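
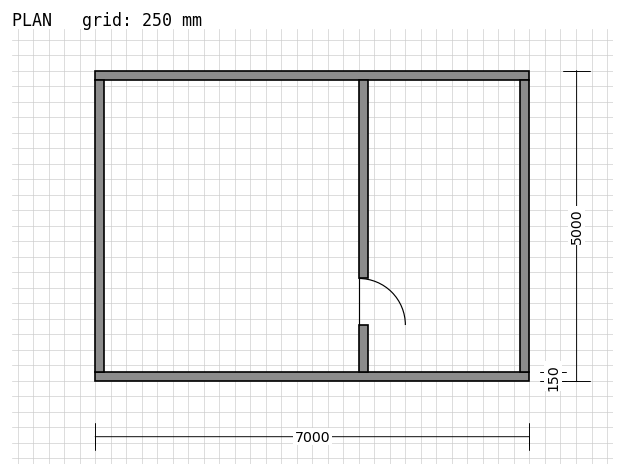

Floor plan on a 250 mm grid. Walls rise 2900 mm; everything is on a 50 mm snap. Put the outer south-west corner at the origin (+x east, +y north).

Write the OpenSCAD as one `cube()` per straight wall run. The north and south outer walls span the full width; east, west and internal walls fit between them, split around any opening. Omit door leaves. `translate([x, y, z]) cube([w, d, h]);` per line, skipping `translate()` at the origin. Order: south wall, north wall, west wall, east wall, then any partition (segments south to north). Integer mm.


cube([7000, 150, 2900]);
translate([0, 4850, 0]) cube([7000, 150, 2900]);
translate([0, 150, 0]) cube([150, 4700, 2900]);
translate([6850, 150, 0]) cube([150, 4700, 2900]);
translate([4250, 150, 0]) cube([150, 750, 2900]);
translate([4250, 1650, 0]) cube([150, 3200, 2900]);


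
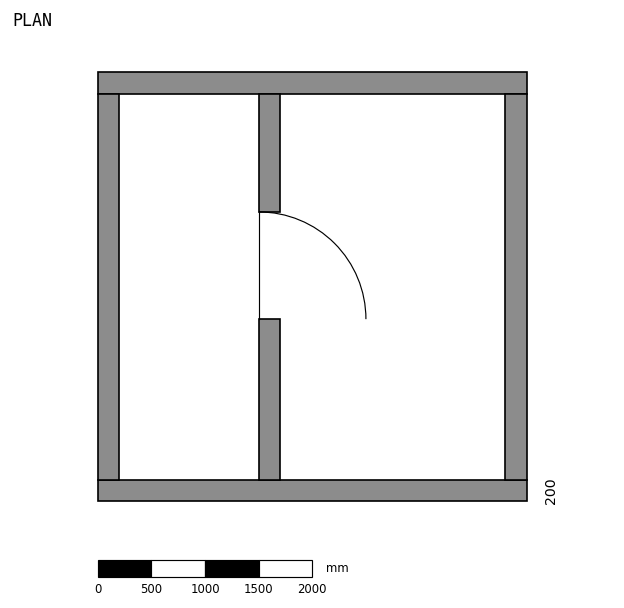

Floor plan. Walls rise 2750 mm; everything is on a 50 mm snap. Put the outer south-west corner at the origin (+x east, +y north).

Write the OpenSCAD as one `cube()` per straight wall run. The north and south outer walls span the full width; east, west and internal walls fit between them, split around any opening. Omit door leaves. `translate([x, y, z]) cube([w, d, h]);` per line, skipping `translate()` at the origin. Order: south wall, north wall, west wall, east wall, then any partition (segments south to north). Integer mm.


cube([4000, 200, 2750]);
translate([0, 3800, 0]) cube([4000, 200, 2750]);
translate([0, 200, 0]) cube([200, 3600, 2750]);
translate([3800, 200, 0]) cube([200, 3600, 2750]);
translate([1500, 200, 0]) cube([200, 1500, 2750]);
translate([1500, 2700, 0]) cube([200, 1100, 2750]);


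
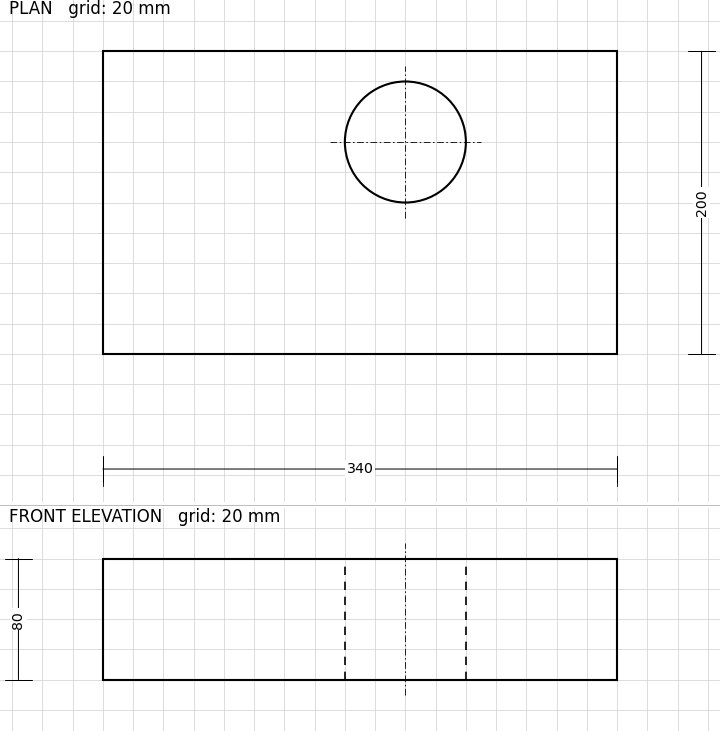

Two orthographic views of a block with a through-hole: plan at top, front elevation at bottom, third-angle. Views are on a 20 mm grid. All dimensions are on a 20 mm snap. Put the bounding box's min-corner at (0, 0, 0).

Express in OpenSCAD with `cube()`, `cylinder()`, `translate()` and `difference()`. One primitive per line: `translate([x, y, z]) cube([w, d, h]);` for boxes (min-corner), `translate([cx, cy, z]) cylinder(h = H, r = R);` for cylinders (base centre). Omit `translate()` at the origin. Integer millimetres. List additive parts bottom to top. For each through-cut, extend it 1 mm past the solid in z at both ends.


difference() {
  cube([340, 200, 80]);
  translate([200, 140, -1]) cylinder(h = 82, r = 40);
}


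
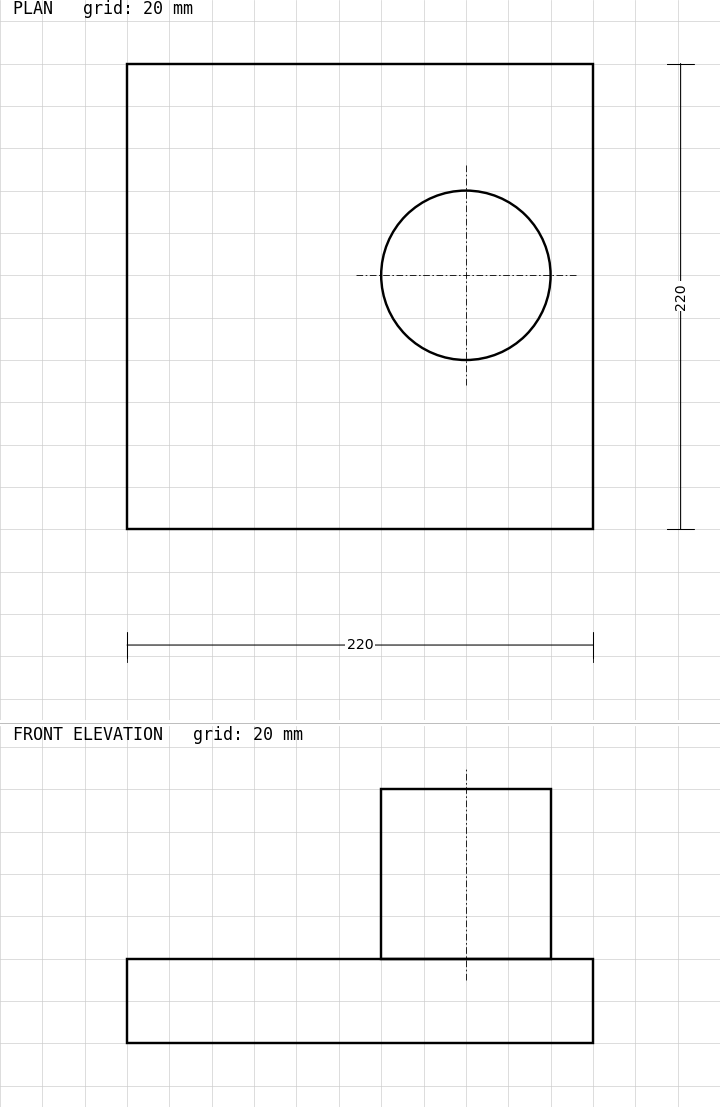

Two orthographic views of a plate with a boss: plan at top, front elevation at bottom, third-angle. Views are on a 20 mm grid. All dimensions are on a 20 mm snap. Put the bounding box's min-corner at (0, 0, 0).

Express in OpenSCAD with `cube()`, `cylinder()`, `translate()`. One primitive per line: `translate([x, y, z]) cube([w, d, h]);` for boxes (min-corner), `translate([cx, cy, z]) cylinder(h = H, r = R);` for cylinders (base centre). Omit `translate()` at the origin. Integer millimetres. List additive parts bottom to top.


cube([220, 220, 40]);
translate([160, 120, 40]) cylinder(h = 80, r = 40);


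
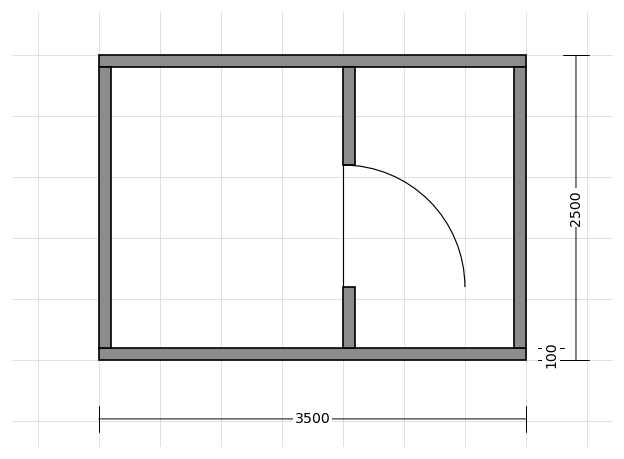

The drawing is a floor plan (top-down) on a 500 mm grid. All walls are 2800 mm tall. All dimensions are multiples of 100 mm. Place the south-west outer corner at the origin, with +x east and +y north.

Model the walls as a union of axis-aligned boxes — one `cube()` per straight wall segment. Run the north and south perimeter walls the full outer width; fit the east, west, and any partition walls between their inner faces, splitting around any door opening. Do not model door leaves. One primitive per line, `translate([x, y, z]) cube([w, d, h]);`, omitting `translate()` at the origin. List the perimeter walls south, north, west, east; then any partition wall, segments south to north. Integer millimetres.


cube([3500, 100, 2800]);
translate([0, 2400, 0]) cube([3500, 100, 2800]);
translate([0, 100, 0]) cube([100, 2300, 2800]);
translate([3400, 100, 0]) cube([100, 2300, 2800]);
translate([2000, 100, 0]) cube([100, 500, 2800]);
translate([2000, 1600, 0]) cube([100, 800, 2800]);


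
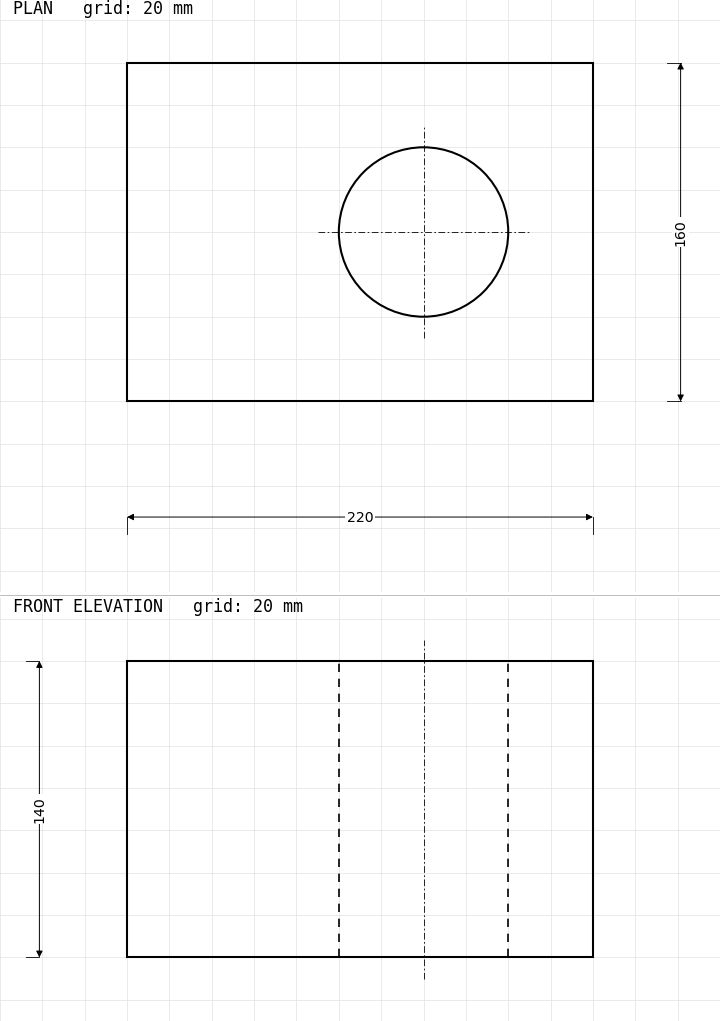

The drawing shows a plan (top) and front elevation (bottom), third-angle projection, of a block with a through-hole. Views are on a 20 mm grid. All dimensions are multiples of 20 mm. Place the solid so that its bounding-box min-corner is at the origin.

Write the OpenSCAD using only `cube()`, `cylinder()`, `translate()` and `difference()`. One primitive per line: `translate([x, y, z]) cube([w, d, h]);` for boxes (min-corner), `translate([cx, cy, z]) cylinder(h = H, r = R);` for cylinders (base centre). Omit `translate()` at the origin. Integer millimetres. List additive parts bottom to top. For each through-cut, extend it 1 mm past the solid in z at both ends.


difference() {
  cube([220, 160, 140]);
  translate([140, 80, -1]) cylinder(h = 142, r = 40);
}


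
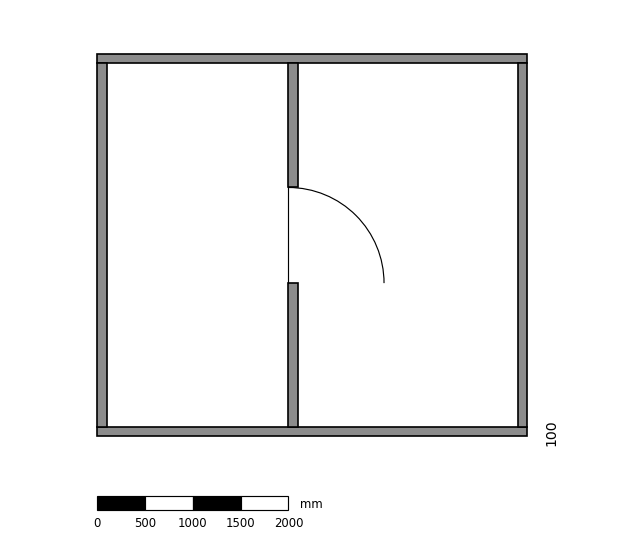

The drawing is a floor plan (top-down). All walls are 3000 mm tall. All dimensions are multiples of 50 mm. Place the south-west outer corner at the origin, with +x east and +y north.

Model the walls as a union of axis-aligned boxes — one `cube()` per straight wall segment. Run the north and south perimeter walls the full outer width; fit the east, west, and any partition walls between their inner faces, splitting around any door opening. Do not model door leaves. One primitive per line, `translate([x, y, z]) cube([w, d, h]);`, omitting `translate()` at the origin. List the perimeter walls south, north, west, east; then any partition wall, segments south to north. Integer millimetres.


cube([4500, 100, 3000]);
translate([0, 3900, 0]) cube([4500, 100, 3000]);
translate([0, 100, 0]) cube([100, 3800, 3000]);
translate([4400, 100, 0]) cube([100, 3800, 3000]);
translate([2000, 100, 0]) cube([100, 1500, 3000]);
translate([2000, 2600, 0]) cube([100, 1300, 3000]);


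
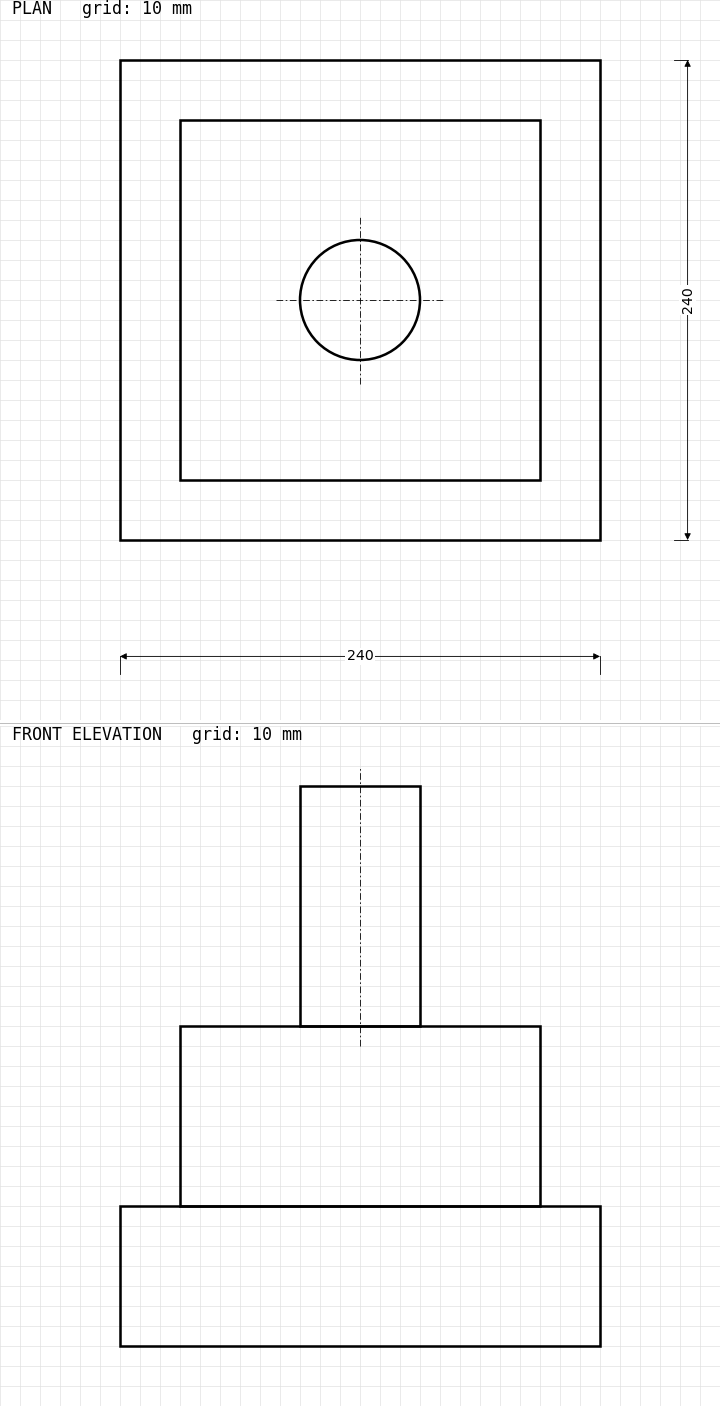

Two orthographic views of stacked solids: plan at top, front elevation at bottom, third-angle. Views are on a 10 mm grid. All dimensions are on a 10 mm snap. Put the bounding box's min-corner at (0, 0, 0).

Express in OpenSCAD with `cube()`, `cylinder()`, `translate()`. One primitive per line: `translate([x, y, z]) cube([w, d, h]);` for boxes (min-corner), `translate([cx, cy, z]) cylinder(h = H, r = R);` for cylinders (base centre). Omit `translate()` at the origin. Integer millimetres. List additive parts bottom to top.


cube([240, 240, 70]);
translate([30, 30, 70]) cube([180, 180, 90]);
translate([120, 120, 160]) cylinder(h = 120, r = 30);


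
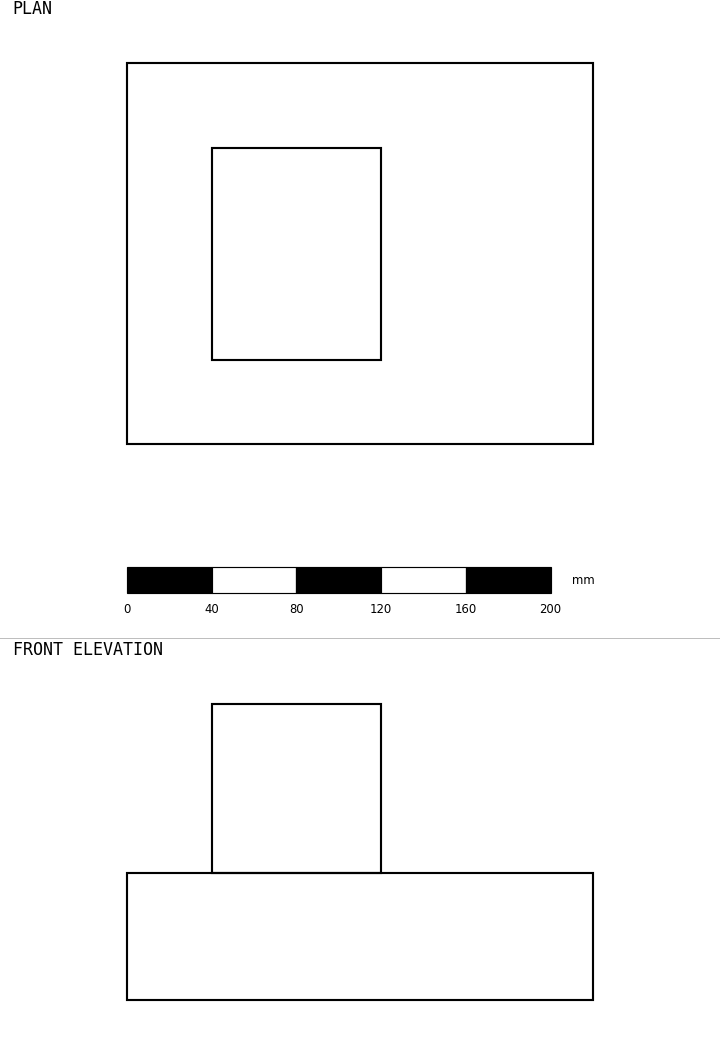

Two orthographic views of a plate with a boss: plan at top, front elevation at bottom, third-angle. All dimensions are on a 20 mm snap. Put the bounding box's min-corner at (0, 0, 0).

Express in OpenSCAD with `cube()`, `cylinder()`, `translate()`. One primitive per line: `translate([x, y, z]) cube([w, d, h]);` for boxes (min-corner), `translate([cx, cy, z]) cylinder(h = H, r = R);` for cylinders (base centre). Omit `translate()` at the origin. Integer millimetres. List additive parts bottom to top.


cube([220, 180, 60]);
translate([40, 40, 60]) cube([80, 100, 80]);


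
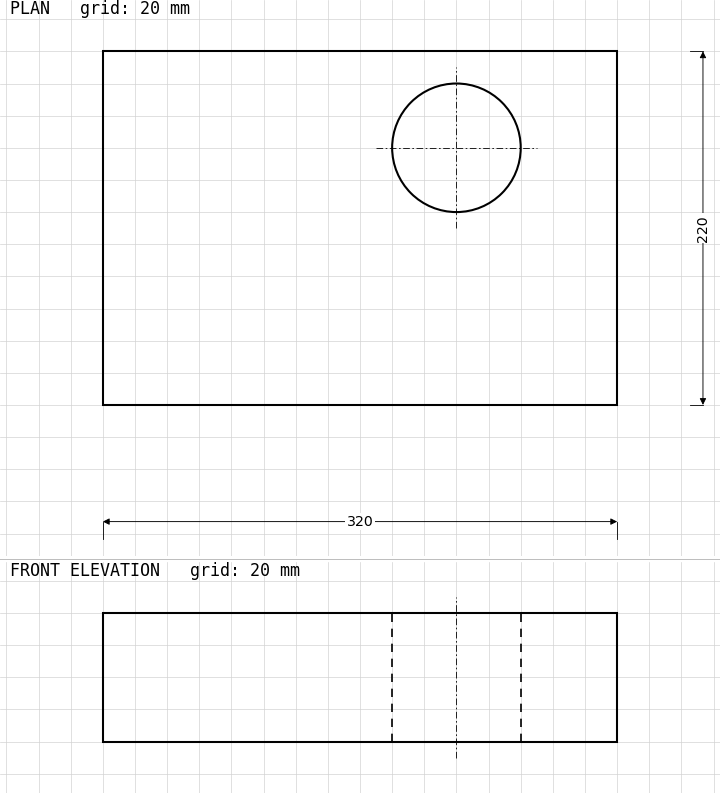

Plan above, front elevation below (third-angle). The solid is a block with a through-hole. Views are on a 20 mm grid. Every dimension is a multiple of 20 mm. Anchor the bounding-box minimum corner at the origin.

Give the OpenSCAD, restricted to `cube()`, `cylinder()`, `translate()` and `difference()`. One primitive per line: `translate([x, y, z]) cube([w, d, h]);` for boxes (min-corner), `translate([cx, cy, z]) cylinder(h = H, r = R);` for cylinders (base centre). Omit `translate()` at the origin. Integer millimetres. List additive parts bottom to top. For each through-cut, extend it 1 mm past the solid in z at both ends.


difference() {
  cube([320, 220, 80]);
  translate([220, 160, -1]) cylinder(h = 82, r = 40);
}


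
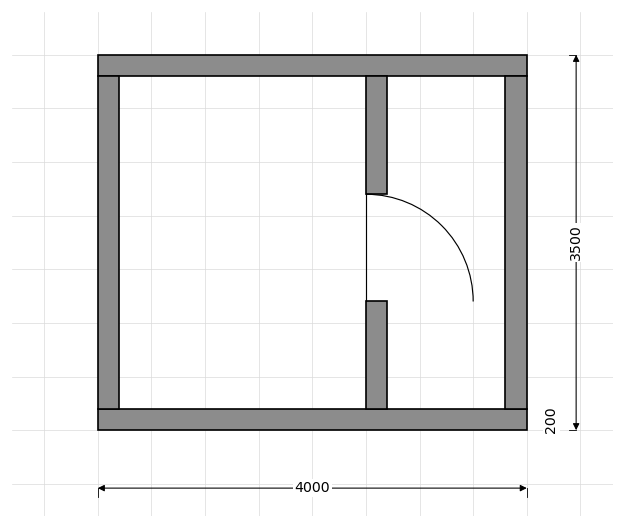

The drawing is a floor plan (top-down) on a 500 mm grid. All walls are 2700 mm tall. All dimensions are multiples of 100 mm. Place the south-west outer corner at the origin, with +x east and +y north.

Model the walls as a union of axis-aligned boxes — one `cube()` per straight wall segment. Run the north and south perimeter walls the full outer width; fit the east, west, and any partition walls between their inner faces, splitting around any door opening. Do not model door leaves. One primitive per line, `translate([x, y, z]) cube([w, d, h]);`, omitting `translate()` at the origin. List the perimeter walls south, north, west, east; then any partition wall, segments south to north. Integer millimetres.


cube([4000, 200, 2700]);
translate([0, 3300, 0]) cube([4000, 200, 2700]);
translate([0, 200, 0]) cube([200, 3100, 2700]);
translate([3800, 200, 0]) cube([200, 3100, 2700]);
translate([2500, 200, 0]) cube([200, 1000, 2700]);
translate([2500, 2200, 0]) cube([200, 1100, 2700]);


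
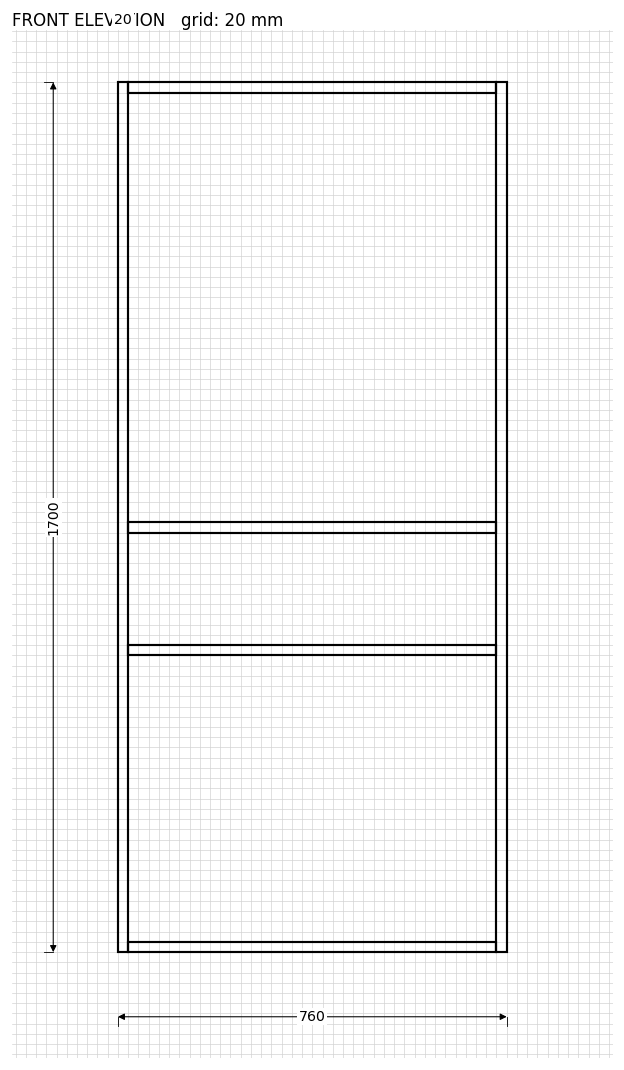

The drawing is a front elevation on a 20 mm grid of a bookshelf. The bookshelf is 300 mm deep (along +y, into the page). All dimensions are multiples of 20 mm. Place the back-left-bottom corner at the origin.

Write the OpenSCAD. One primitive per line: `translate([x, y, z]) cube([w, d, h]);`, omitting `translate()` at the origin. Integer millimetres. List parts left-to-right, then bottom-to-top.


cube([20, 300, 1700]);
translate([20, 0, 0]) cube([720, 300, 20]);
translate([20, 0, 580]) cube([720, 300, 20]);
translate([20, 0, 820]) cube([720, 300, 20]);
translate([20, 0, 1680]) cube([720, 300, 20]);
translate([740, 0, 0]) cube([20, 300, 1700]);


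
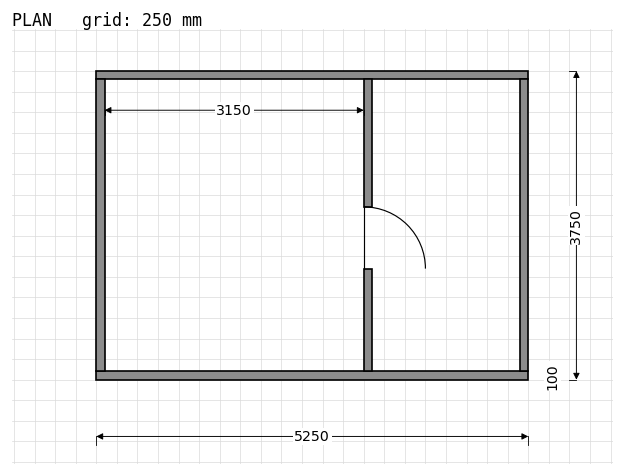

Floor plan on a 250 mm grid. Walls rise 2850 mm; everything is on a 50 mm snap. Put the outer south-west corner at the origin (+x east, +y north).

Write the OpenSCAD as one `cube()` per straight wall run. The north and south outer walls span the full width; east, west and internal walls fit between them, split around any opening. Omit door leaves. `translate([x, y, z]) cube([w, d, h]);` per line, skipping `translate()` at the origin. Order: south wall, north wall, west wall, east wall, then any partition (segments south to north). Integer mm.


cube([5250, 100, 2850]);
translate([0, 3650, 0]) cube([5250, 100, 2850]);
translate([0, 100, 0]) cube([100, 3550, 2850]);
translate([5150, 100, 0]) cube([100, 3550, 2850]);
translate([3250, 100, 0]) cube([100, 1250, 2850]);
translate([3250, 2100, 0]) cube([100, 1550, 2850]);


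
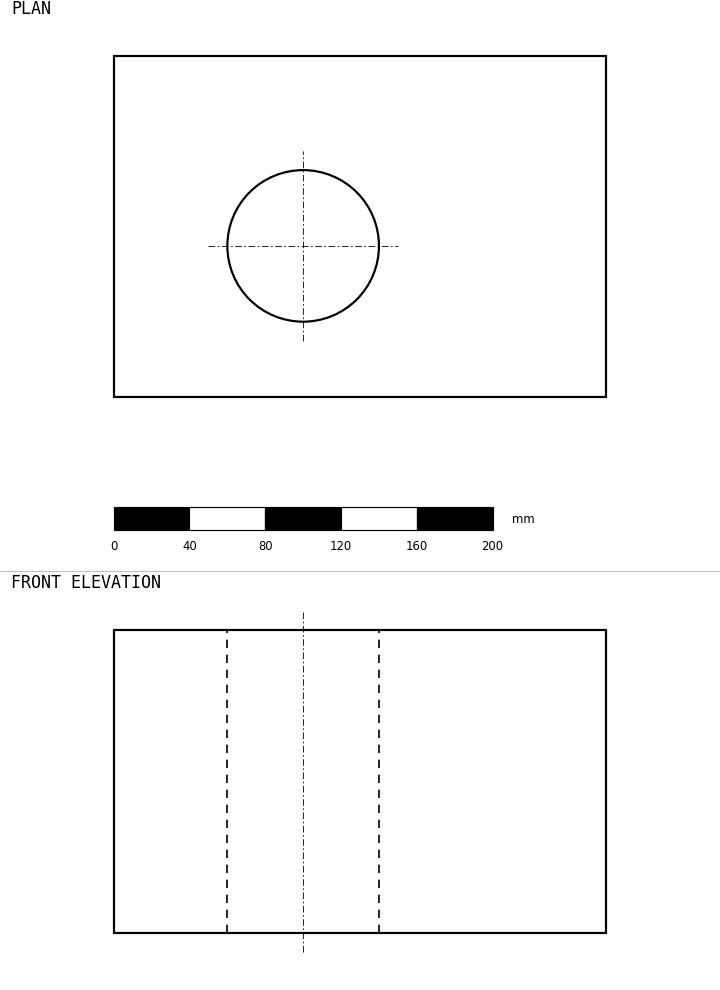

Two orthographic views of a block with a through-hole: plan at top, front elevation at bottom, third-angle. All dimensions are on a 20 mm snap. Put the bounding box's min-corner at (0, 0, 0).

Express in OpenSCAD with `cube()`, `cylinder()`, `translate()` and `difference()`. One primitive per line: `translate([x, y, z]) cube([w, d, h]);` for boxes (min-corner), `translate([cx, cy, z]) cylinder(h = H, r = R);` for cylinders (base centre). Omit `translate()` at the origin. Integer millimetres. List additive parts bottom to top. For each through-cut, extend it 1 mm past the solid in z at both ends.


difference() {
  cube([260, 180, 160]);
  translate([100, 80, -1]) cylinder(h = 162, r = 40);
}


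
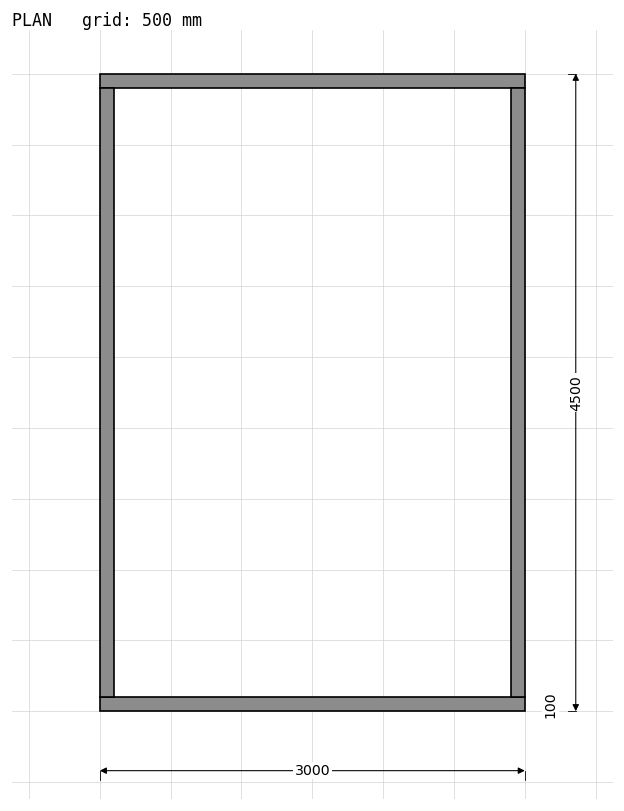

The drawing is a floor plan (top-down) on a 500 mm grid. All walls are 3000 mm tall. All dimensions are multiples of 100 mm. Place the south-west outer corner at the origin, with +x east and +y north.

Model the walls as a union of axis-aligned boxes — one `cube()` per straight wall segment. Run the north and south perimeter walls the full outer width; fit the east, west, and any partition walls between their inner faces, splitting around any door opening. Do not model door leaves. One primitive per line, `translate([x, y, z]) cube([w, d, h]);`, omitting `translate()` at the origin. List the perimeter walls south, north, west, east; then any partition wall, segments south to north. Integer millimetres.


cube([3000, 100, 3000]);
translate([0, 4400, 0]) cube([3000, 100, 3000]);
translate([0, 100, 0]) cube([100, 4300, 3000]);
translate([2900, 100, 0]) cube([100, 4300, 3000]);


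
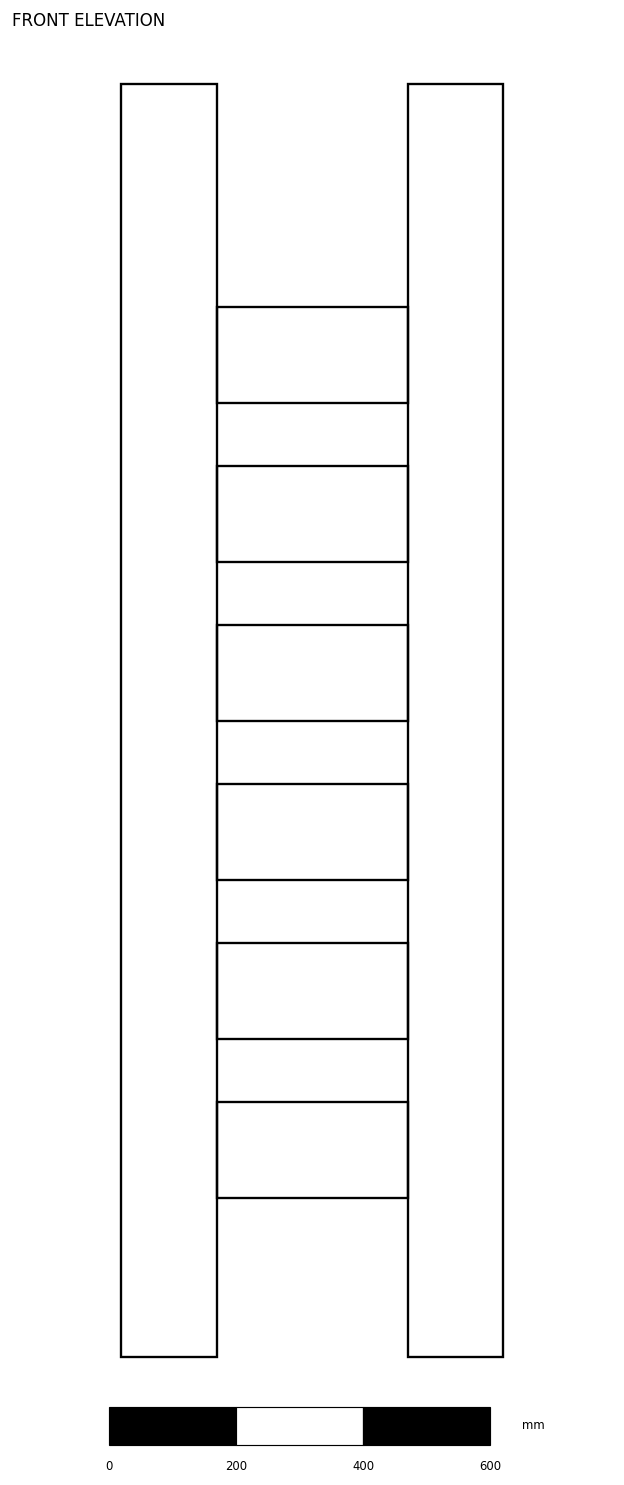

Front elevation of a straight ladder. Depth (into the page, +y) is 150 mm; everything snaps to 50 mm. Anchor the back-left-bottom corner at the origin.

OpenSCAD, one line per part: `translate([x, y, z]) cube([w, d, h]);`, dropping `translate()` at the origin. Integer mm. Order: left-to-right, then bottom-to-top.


cube([150, 150, 2000]);
translate([150, 0, 250]) cube([300, 150, 150]);
translate([150, 0, 500]) cube([300, 150, 150]);
translate([150, 0, 750]) cube([300, 150, 150]);
translate([150, 0, 1000]) cube([300, 150, 150]);
translate([150, 0, 1250]) cube([300, 150, 150]);
translate([150, 0, 1500]) cube([300, 150, 150]);
translate([450, 0, 0]) cube([150, 150, 2000]);


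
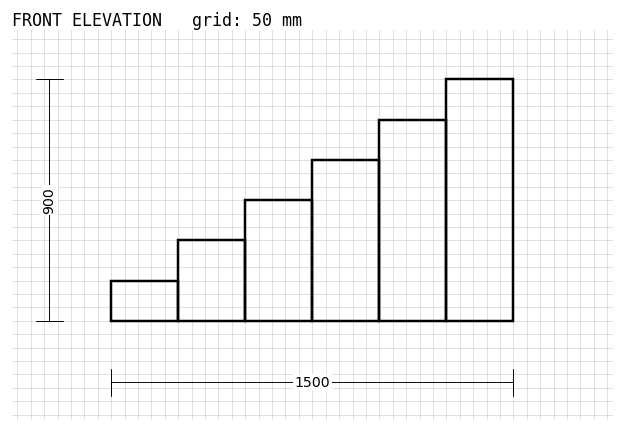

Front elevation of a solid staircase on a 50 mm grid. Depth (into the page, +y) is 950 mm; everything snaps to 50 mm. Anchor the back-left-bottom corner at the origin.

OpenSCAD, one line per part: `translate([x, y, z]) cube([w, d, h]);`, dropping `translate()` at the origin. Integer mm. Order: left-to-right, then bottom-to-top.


cube([250, 950, 150]);
translate([250, 0, 0]) cube([250, 950, 300]);
translate([500, 0, 0]) cube([250, 950, 450]);
translate([750, 0, 0]) cube([250, 950, 600]);
translate([1000, 0, 0]) cube([250, 950, 750]);
translate([1250, 0, 0]) cube([250, 950, 900]);


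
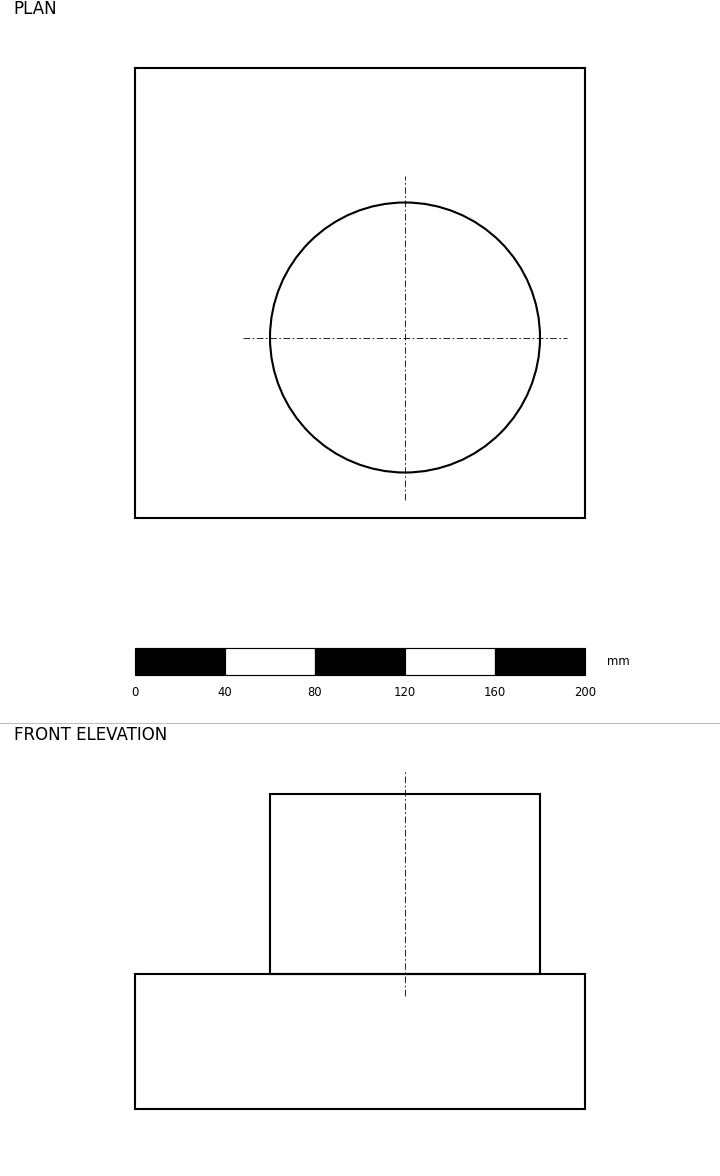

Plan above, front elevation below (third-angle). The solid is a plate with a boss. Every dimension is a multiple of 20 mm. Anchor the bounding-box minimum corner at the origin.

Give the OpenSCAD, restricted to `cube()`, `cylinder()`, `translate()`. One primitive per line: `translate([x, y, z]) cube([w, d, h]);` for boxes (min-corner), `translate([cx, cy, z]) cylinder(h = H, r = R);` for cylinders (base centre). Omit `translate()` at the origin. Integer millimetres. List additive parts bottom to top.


cube([200, 200, 60]);
translate([120, 80, 60]) cylinder(h = 80, r = 60);


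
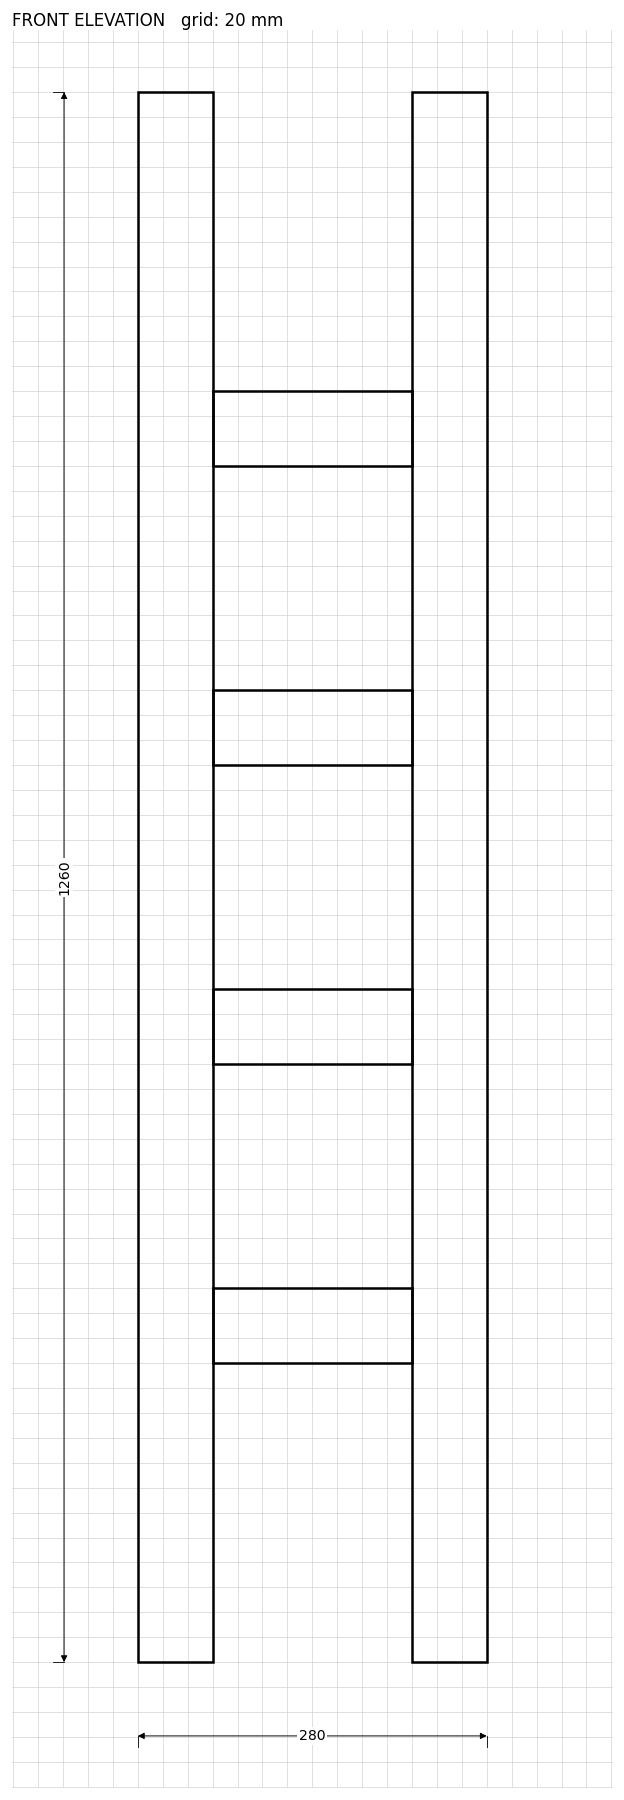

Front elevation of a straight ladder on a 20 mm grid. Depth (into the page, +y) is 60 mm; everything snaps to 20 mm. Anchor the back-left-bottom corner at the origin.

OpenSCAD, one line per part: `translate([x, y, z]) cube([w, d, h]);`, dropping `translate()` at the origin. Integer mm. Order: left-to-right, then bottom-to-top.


cube([60, 60, 1260]);
translate([60, 0, 240]) cube([160, 60, 60]);
translate([60, 0, 480]) cube([160, 60, 60]);
translate([60, 0, 720]) cube([160, 60, 60]);
translate([60, 0, 960]) cube([160, 60, 60]);
translate([220, 0, 0]) cube([60, 60, 1260]);


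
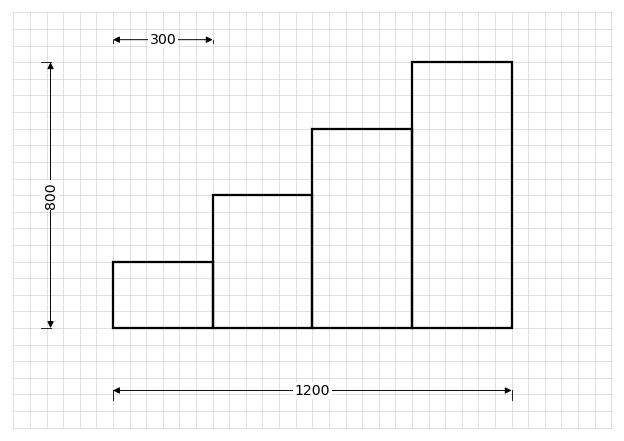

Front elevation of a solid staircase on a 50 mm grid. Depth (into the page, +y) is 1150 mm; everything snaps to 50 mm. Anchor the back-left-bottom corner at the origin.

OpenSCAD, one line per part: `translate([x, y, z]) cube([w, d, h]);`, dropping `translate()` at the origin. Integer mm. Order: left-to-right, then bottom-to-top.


cube([300, 1150, 200]);
translate([300, 0, 0]) cube([300, 1150, 400]);
translate([600, 0, 0]) cube([300, 1150, 600]);
translate([900, 0, 0]) cube([300, 1150, 800]);


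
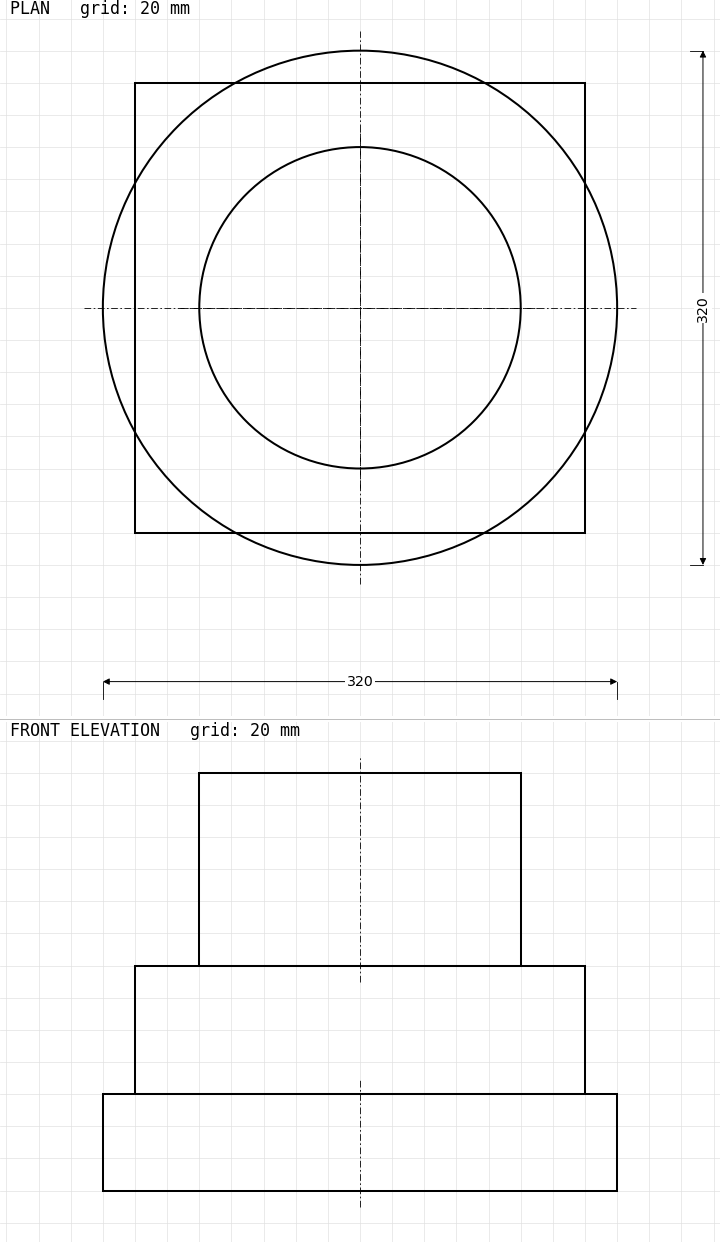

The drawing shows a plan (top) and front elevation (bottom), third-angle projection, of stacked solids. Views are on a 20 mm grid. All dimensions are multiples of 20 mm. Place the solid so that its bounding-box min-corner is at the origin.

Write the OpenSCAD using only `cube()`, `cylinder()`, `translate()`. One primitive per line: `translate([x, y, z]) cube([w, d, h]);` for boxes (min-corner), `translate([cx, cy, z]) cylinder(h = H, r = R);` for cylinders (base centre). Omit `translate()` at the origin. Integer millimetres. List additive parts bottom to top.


translate([160, 160, 0]) cylinder(h = 60, r = 160);
translate([20, 20, 60]) cube([280, 280, 80]);
translate([160, 160, 140]) cylinder(h = 120, r = 100);


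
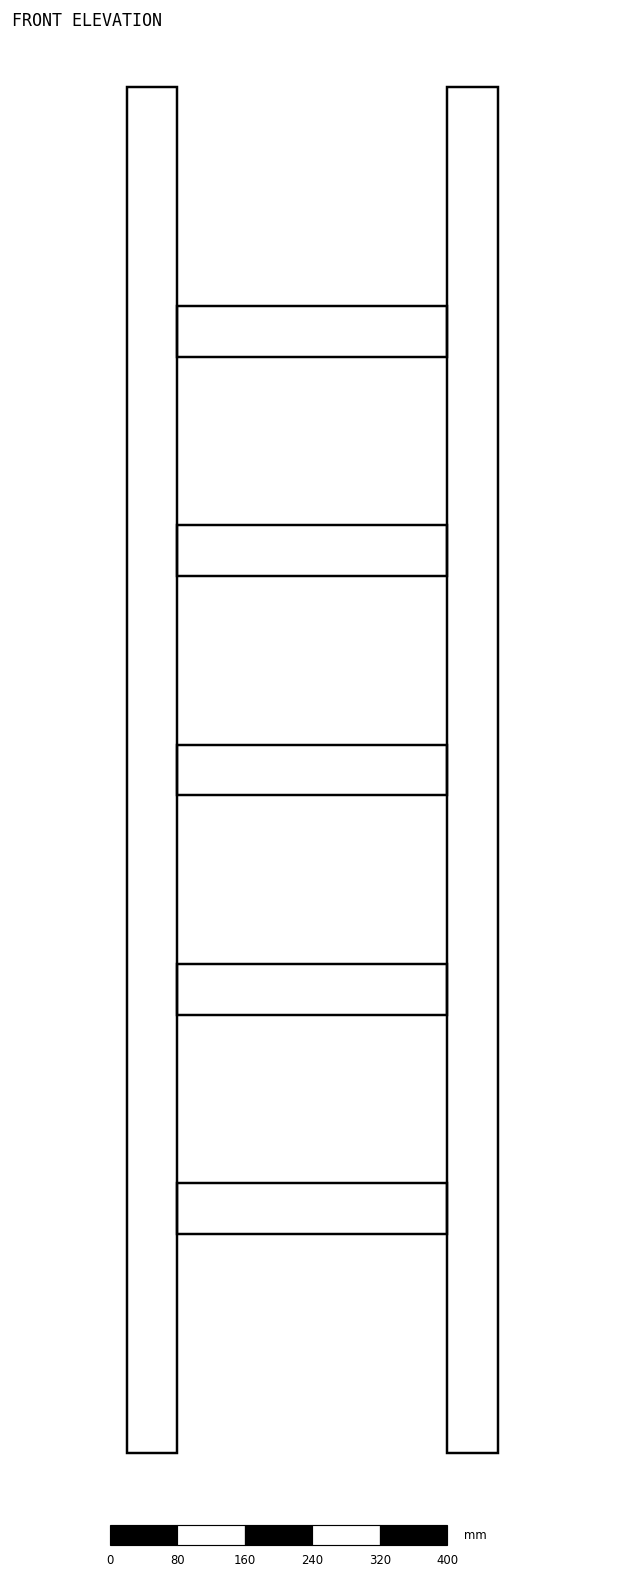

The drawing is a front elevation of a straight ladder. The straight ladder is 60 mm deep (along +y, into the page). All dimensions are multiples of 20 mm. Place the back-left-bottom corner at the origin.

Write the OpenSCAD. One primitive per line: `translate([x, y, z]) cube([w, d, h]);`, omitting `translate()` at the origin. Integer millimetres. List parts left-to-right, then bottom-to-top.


cube([60, 60, 1620]);
translate([60, 0, 260]) cube([320, 60, 60]);
translate([60, 0, 520]) cube([320, 60, 60]);
translate([60, 0, 780]) cube([320, 60, 60]);
translate([60, 0, 1040]) cube([320, 60, 60]);
translate([60, 0, 1300]) cube([320, 60, 60]);
translate([380, 0, 0]) cube([60, 60, 1620]);


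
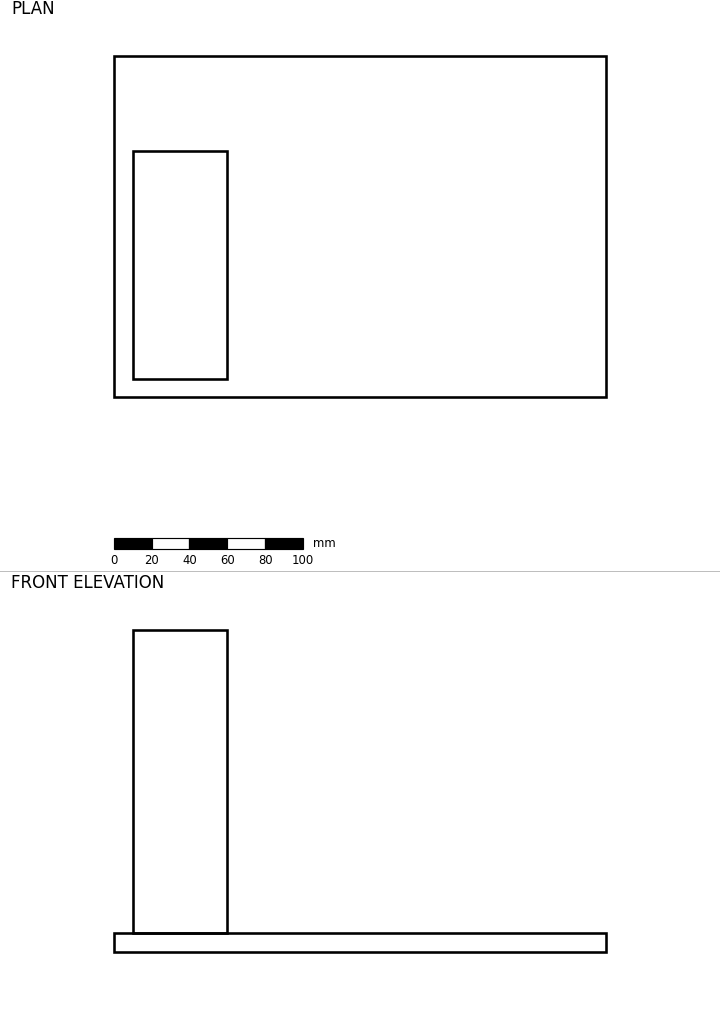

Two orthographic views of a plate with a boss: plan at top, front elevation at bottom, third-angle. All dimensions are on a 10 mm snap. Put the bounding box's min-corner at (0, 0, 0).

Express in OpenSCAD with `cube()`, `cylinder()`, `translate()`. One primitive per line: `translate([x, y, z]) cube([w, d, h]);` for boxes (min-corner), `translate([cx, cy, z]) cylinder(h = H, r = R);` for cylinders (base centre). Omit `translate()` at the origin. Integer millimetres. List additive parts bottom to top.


cube([260, 180, 10]);
translate([10, 10, 10]) cube([50, 120, 160]);


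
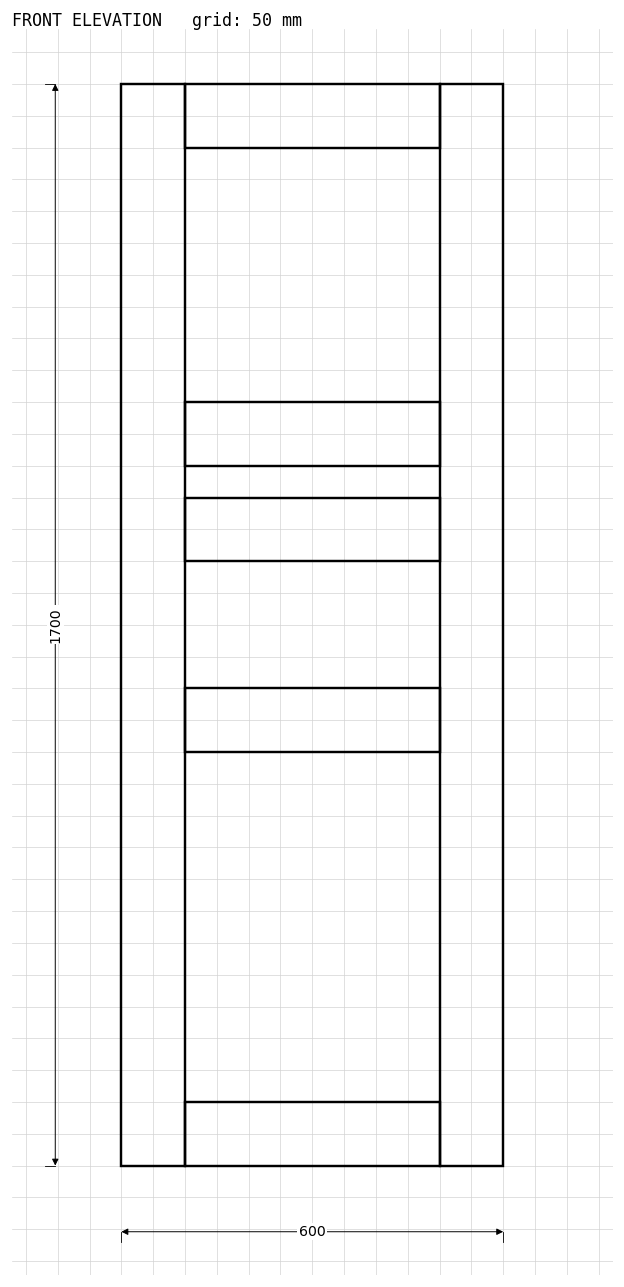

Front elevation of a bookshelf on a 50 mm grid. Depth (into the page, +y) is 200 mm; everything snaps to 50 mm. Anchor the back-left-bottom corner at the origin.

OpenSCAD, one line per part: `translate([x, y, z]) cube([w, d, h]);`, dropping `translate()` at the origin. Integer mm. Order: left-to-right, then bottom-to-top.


cube([100, 200, 1700]);
translate([100, 0, 0]) cube([400, 200, 100]);
translate([100, 0, 650]) cube([400, 200, 100]);
translate([100, 0, 950]) cube([400, 200, 100]);
translate([100, 0, 1100]) cube([400, 200, 100]);
translate([100, 0, 1600]) cube([400, 200, 100]);
translate([500, 0, 0]) cube([100, 200, 1700]);


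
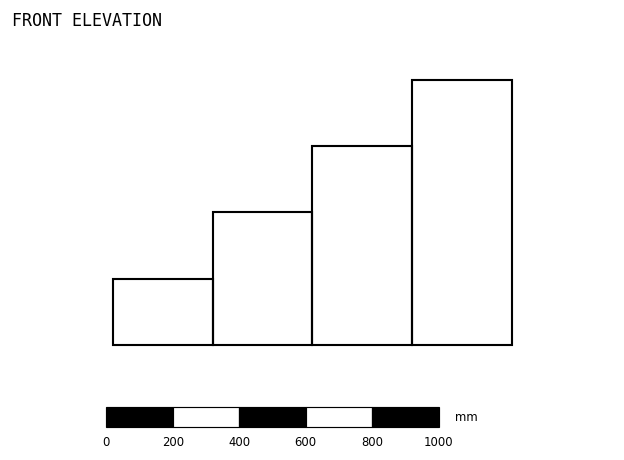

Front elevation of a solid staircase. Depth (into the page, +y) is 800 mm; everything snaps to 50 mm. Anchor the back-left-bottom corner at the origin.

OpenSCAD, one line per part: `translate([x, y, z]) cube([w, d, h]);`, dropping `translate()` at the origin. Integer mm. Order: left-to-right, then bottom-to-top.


cube([300, 800, 200]);
translate([300, 0, 0]) cube([300, 800, 400]);
translate([600, 0, 0]) cube([300, 800, 600]);
translate([900, 0, 0]) cube([300, 800, 800]);


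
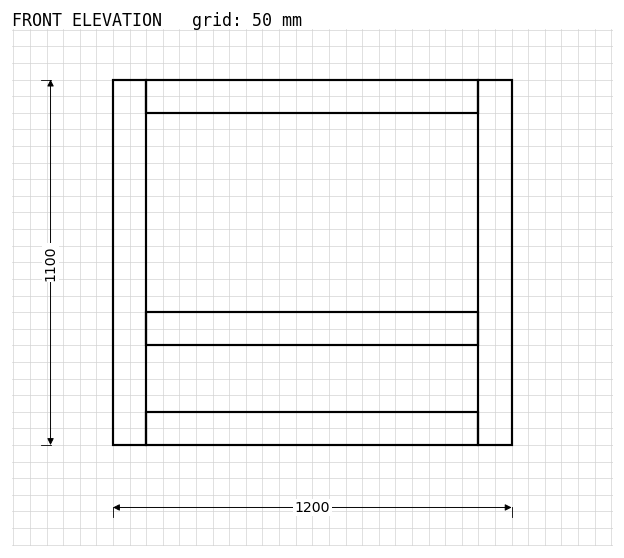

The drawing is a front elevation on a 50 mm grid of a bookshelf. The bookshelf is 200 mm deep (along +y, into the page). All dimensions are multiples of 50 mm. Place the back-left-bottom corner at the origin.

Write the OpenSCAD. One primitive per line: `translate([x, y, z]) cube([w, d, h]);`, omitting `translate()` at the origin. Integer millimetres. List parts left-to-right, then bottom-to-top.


cube([100, 200, 1100]);
translate([100, 0, 0]) cube([1000, 200, 100]);
translate([100, 0, 300]) cube([1000, 200, 100]);
translate([100, 0, 1000]) cube([1000, 200, 100]);
translate([1100, 0, 0]) cube([100, 200, 1100]);


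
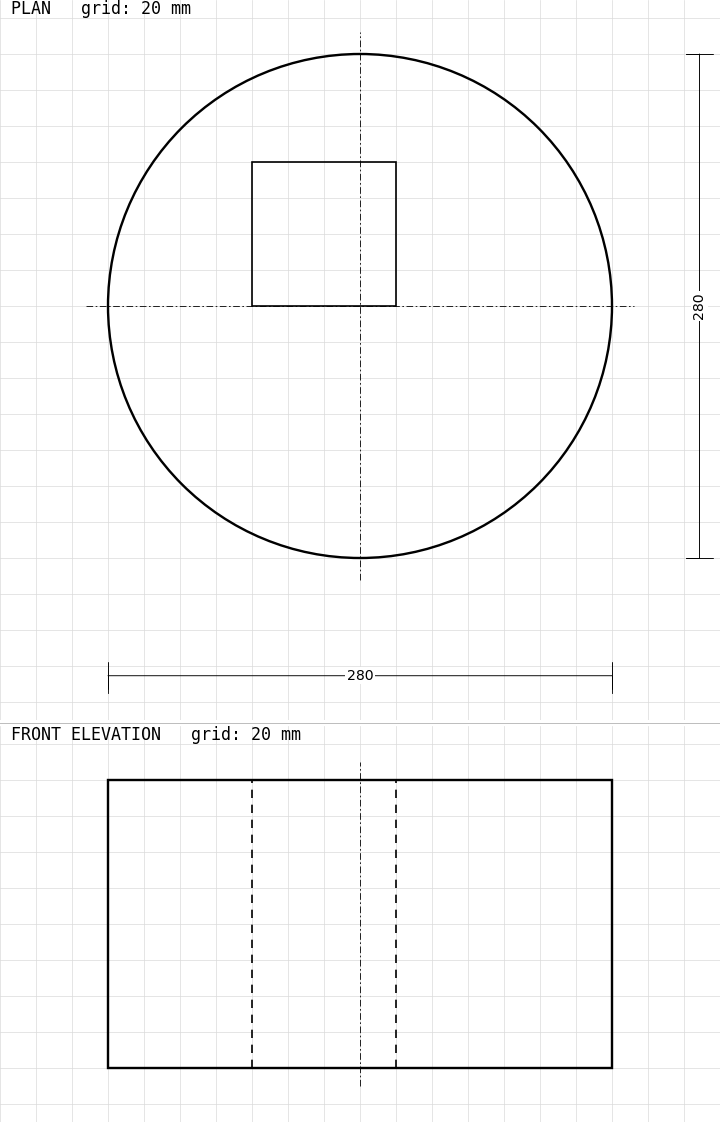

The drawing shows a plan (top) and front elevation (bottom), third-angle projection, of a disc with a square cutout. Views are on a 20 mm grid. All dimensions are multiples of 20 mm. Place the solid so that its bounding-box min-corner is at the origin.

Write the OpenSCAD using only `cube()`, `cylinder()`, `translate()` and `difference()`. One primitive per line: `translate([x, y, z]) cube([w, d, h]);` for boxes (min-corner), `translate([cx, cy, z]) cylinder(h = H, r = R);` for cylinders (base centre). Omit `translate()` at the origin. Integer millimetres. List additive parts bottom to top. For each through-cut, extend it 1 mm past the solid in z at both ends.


difference() {
  translate([140, 140, 0]) cylinder(h = 160, r = 140);
  translate([80, 140, -1]) cube([80, 80, 162]);
}


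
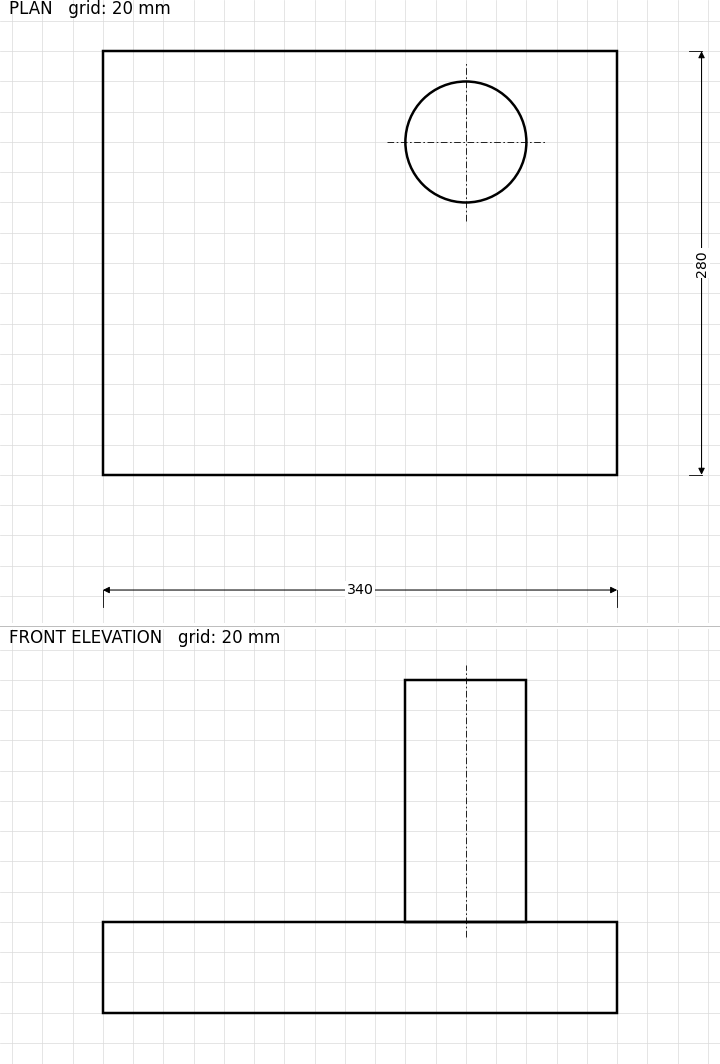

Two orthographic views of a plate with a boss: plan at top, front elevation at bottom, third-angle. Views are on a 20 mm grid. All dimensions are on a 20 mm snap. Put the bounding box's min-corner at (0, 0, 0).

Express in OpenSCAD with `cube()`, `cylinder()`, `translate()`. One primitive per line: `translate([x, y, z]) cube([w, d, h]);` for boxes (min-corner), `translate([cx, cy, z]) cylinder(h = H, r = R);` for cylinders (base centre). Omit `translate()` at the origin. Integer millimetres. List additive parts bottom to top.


cube([340, 280, 60]);
translate([240, 220, 60]) cylinder(h = 160, r = 40);


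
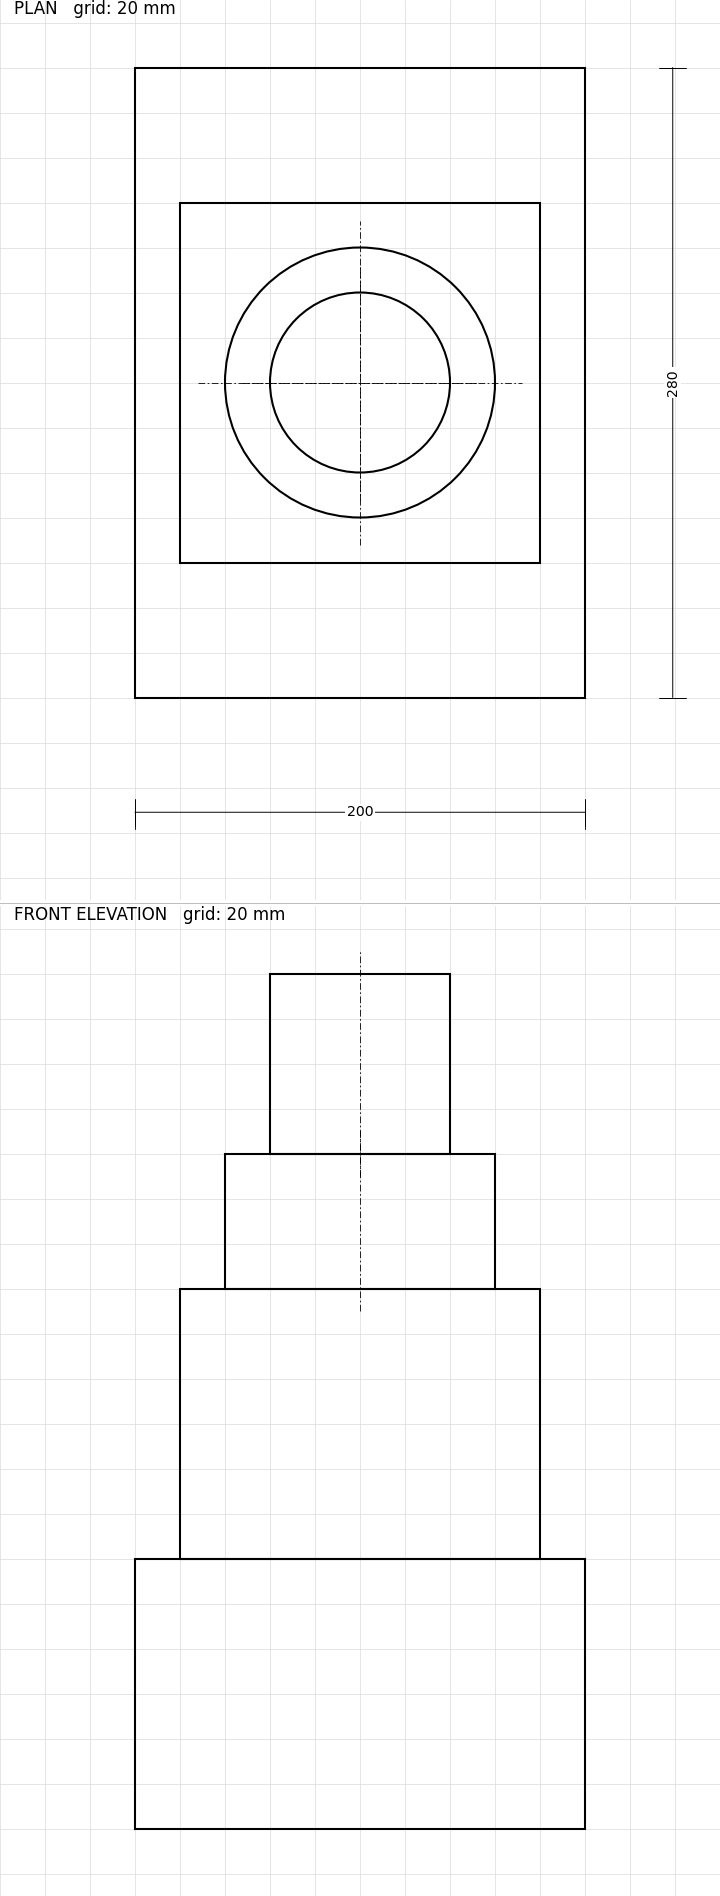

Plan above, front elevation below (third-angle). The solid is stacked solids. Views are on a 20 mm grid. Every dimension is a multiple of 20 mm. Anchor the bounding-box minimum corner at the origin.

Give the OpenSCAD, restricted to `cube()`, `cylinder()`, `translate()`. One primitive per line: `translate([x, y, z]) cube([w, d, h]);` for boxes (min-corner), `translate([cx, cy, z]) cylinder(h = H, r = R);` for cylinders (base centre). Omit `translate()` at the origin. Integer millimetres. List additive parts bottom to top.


cube([200, 280, 120]);
translate([20, 60, 120]) cube([160, 160, 120]);
translate([100, 140, 240]) cylinder(h = 60, r = 60);
translate([100, 140, 300]) cylinder(h = 80, r = 40);


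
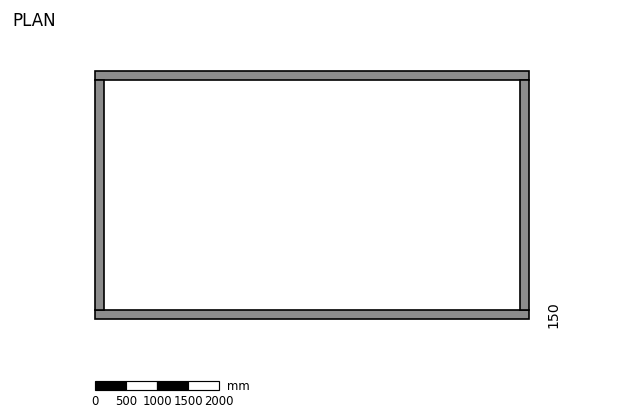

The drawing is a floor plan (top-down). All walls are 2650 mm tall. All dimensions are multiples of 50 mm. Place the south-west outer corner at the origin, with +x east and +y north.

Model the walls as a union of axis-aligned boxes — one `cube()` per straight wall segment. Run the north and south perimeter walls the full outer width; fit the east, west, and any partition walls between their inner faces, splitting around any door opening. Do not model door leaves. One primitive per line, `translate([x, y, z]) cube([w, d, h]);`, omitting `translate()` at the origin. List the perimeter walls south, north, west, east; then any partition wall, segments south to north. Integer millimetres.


cube([7000, 150, 2650]);
translate([0, 3850, 0]) cube([7000, 150, 2650]);
translate([0, 150, 0]) cube([150, 3700, 2650]);
translate([6850, 150, 0]) cube([150, 3700, 2650]);


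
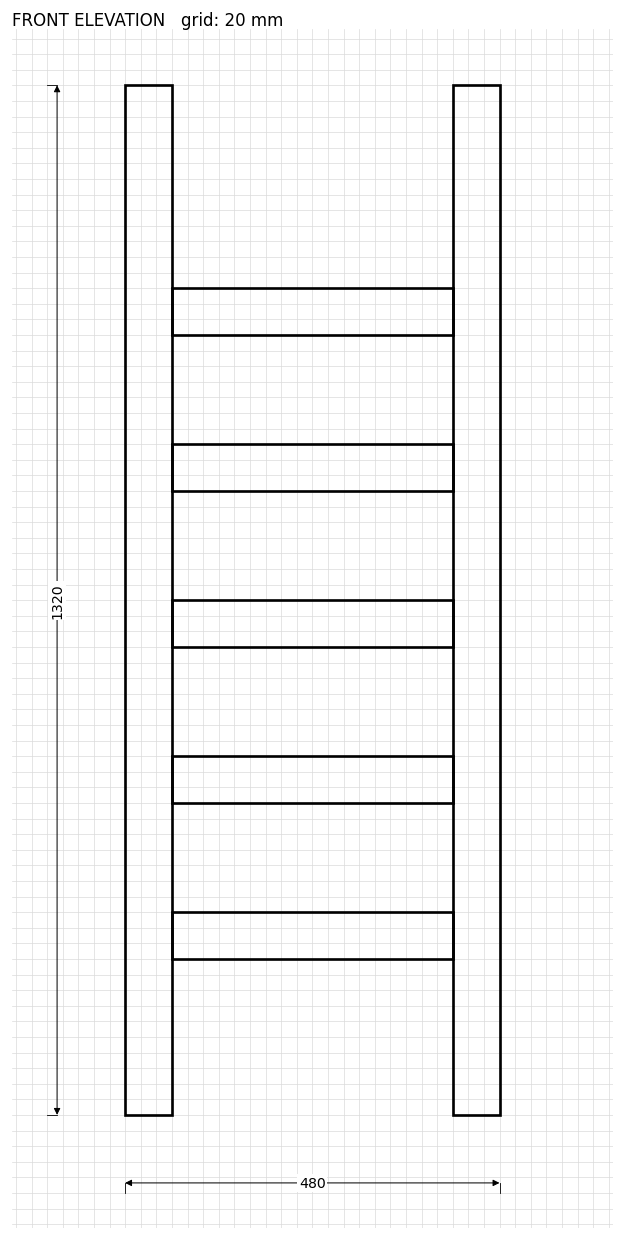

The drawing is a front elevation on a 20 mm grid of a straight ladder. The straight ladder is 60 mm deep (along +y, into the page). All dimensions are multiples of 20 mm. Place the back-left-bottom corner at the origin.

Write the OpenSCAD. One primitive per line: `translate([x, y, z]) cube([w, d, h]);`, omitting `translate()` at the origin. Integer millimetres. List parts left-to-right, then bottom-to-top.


cube([60, 60, 1320]);
translate([60, 0, 200]) cube([360, 60, 60]);
translate([60, 0, 400]) cube([360, 60, 60]);
translate([60, 0, 600]) cube([360, 60, 60]);
translate([60, 0, 800]) cube([360, 60, 60]);
translate([60, 0, 1000]) cube([360, 60, 60]);
translate([420, 0, 0]) cube([60, 60, 1320]);


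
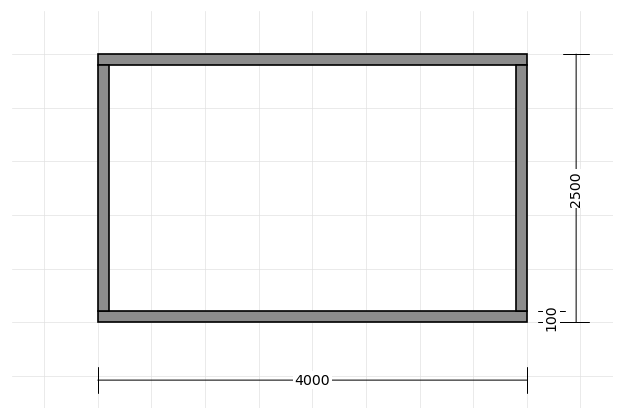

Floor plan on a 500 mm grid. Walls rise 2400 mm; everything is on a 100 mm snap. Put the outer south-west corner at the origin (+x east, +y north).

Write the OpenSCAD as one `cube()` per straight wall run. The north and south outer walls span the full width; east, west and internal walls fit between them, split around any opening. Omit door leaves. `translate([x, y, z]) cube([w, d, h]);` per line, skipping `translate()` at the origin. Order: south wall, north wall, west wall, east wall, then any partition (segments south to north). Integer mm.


cube([4000, 100, 2400]);
translate([0, 2400, 0]) cube([4000, 100, 2400]);
translate([0, 100, 0]) cube([100, 2300, 2400]);
translate([3900, 100, 0]) cube([100, 2300, 2400]);


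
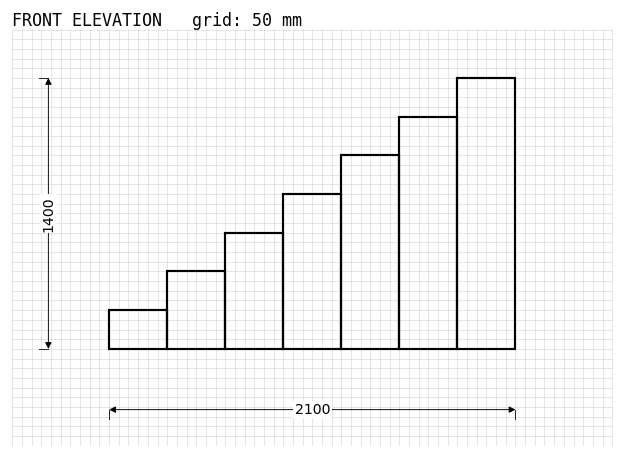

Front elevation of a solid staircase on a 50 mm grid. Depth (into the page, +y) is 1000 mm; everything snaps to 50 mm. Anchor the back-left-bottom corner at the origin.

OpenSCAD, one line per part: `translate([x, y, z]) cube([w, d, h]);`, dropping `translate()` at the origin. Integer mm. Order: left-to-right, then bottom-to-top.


cube([300, 1000, 200]);
translate([300, 0, 0]) cube([300, 1000, 400]);
translate([600, 0, 0]) cube([300, 1000, 600]);
translate([900, 0, 0]) cube([300, 1000, 800]);
translate([1200, 0, 0]) cube([300, 1000, 1000]);
translate([1500, 0, 0]) cube([300, 1000, 1200]);
translate([1800, 0, 0]) cube([300, 1000, 1400]);


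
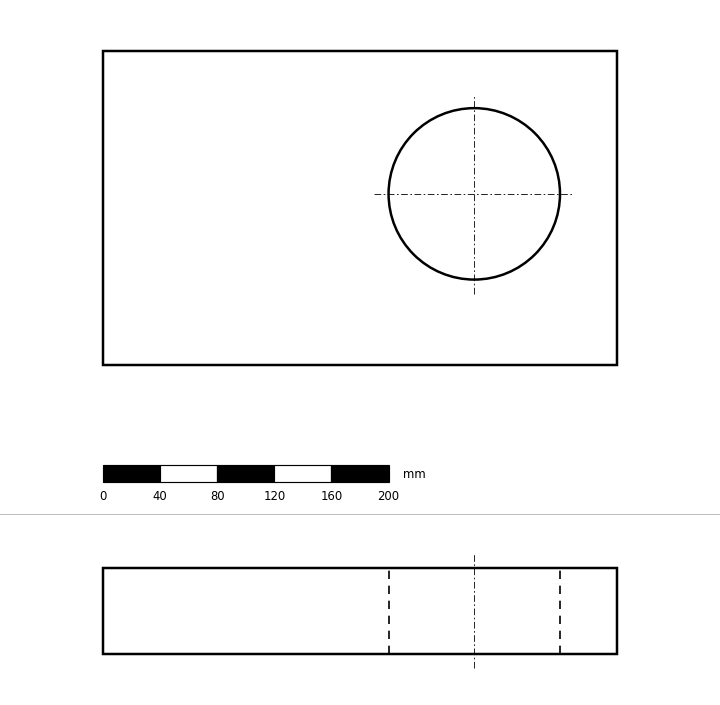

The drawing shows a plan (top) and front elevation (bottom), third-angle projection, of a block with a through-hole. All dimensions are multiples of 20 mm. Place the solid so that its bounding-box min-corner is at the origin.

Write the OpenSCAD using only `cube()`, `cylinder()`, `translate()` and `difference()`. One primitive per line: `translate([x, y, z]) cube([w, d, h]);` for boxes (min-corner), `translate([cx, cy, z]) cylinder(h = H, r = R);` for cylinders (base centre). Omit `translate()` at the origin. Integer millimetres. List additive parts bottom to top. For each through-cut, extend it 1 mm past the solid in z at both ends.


difference() {
  cube([360, 220, 60]);
  translate([260, 120, -1]) cylinder(h = 62, r = 60);
}


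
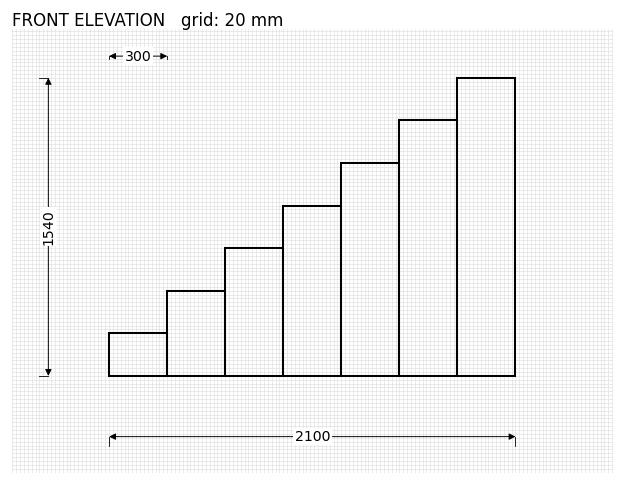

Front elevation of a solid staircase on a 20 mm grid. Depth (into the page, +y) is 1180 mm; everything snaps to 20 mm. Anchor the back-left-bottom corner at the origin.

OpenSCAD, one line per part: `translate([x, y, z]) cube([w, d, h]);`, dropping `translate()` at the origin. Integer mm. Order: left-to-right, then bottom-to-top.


cube([300, 1180, 220]);
translate([300, 0, 0]) cube([300, 1180, 440]);
translate([600, 0, 0]) cube([300, 1180, 660]);
translate([900, 0, 0]) cube([300, 1180, 880]);
translate([1200, 0, 0]) cube([300, 1180, 1100]);
translate([1500, 0, 0]) cube([300, 1180, 1320]);
translate([1800, 0, 0]) cube([300, 1180, 1540]);


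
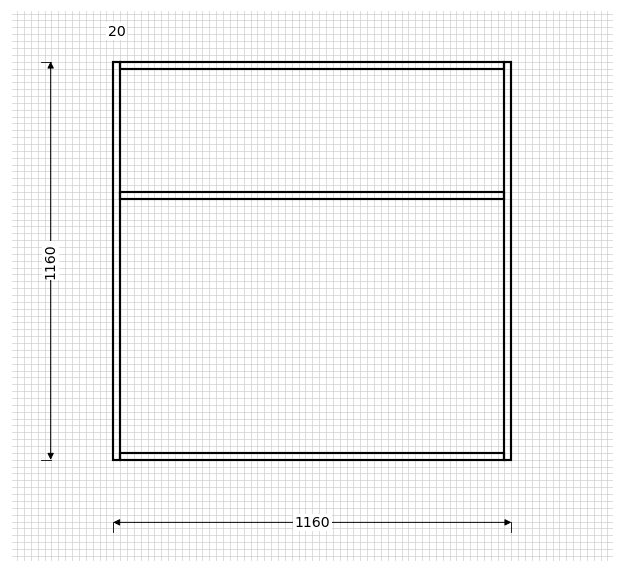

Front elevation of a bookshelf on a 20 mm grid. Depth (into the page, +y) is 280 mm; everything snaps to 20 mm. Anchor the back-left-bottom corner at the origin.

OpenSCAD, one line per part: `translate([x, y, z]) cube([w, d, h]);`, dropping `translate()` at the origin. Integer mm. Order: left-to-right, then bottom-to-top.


cube([20, 280, 1160]);
translate([20, 0, 0]) cube([1120, 280, 20]);
translate([20, 0, 760]) cube([1120, 280, 20]);
translate([20, 0, 1140]) cube([1120, 280, 20]);
translate([1140, 0, 0]) cube([20, 280, 1160]);


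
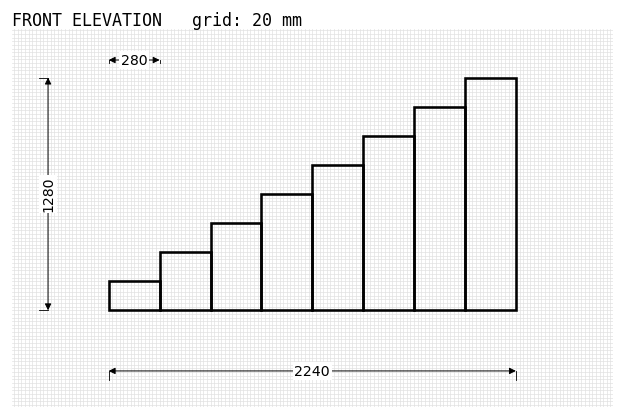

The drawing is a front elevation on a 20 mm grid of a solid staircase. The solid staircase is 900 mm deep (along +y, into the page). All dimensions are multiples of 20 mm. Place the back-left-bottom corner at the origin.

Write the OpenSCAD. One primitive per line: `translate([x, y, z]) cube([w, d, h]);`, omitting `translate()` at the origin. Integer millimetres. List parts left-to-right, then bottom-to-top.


cube([280, 900, 160]);
translate([280, 0, 0]) cube([280, 900, 320]);
translate([560, 0, 0]) cube([280, 900, 480]);
translate([840, 0, 0]) cube([280, 900, 640]);
translate([1120, 0, 0]) cube([280, 900, 800]);
translate([1400, 0, 0]) cube([280, 900, 960]);
translate([1680, 0, 0]) cube([280, 900, 1120]);
translate([1960, 0, 0]) cube([280, 900, 1280]);
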